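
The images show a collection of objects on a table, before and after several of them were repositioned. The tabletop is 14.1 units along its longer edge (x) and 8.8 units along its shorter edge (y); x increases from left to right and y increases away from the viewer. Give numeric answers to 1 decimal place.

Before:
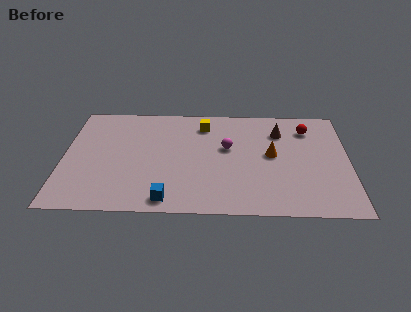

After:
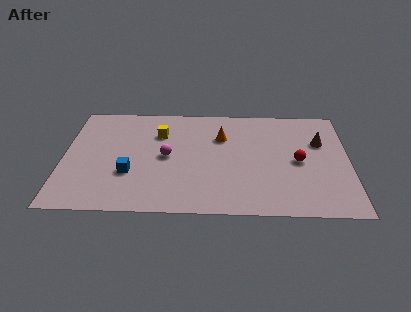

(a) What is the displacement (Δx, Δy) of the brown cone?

(2.0, -0.8)

The brown cone was at about (10.7, 6.6) and moved to about (12.7, 5.8).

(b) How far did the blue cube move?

2.8

From (5.2, 1.0) to (3.3, 3.0), the blue cube covered √(1.9² + 2.0²) ≈ 2.8 units.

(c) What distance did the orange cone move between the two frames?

2.9

The orange cone moved from about (10.3, 4.7) to (7.8, 6.1), a distance of √(2.5² + 1.4²) ≈ 2.9.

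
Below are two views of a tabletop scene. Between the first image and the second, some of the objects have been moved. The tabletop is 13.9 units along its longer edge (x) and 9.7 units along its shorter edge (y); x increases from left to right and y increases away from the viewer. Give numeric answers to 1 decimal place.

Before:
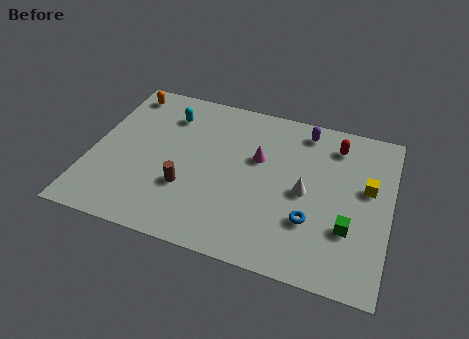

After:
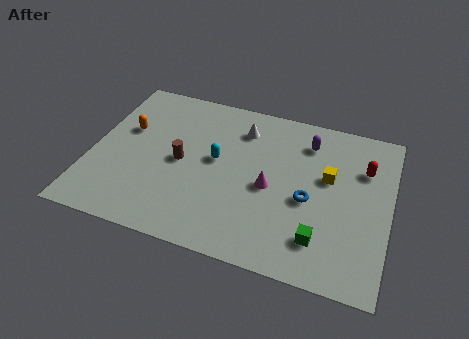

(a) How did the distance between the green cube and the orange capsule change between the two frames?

-2.0

The distance was about 12.2 in the first image and 10.2 in the second, so they moved 2.0 units closer together.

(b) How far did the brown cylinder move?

1.6

The brown cylinder moved from about (4.6, 3.2) to (4.2, 4.7), a distance of √(0.4² + 1.5²) ≈ 1.6.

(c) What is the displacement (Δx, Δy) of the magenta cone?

(0.7, -1.6)

The magenta cone was at about (7.7, 6.0) and moved to about (8.4, 4.4).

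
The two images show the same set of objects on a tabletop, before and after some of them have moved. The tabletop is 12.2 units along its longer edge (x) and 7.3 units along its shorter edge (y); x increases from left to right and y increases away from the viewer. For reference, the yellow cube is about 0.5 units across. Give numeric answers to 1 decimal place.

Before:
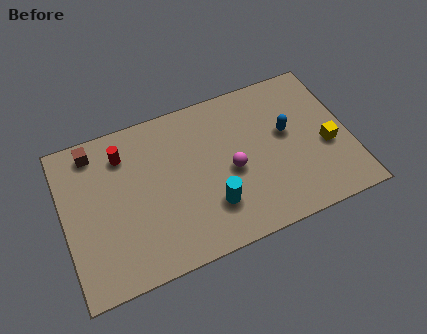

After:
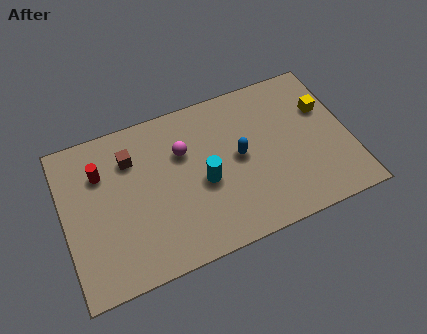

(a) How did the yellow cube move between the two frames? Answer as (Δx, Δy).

(0.1, 1.8)

From the two frames, the yellow cube sits at roughly (11.2, 3.0) before and (11.3, 4.8) after.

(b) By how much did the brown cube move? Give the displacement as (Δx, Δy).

(1.5, -0.9)

The brown cube was at about (1.5, 6.3) and moved to about (3.0, 5.4).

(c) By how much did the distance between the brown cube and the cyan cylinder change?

-2.7

Before: roughly 6.3 units apart; after: 3.6. That's 2.7 units closer together.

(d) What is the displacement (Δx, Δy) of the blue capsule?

(-2.1, -0.4)

From the two frames, the blue capsule sits at roughly (9.6, 4.2) before and (7.5, 3.8) after.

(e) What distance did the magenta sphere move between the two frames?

2.5

The magenta sphere moved from about (7.1, 3.3) to (5.2, 4.9), a distance of √(1.9² + 1.6²) ≈ 2.5.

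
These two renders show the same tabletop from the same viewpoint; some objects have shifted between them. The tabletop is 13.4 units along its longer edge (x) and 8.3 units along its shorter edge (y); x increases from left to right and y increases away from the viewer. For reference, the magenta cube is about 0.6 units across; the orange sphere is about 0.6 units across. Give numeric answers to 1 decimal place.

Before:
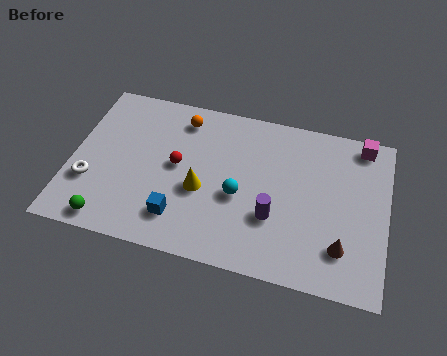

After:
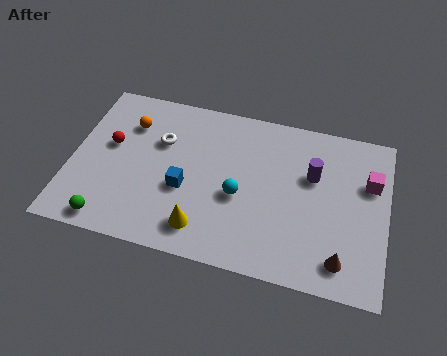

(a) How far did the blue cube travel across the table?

1.5

From (4.8, 1.8) to (4.9, 3.3), the blue cube covered √(0.1² + 1.5²) ≈ 1.5 units.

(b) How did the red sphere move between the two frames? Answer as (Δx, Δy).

(-2.9, 0.4)

The red sphere started near (4.5, 4.4) and ended near (1.6, 4.8).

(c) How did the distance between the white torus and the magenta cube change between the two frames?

-3.3

They were about 12.2 units apart before and 8.9 after — 3.3 units closer together.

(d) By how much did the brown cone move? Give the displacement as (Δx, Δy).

(0.0, -0.6)

From the two frames, the brown cone sits at roughly (11.6, 2.0) before and (11.6, 1.4) after.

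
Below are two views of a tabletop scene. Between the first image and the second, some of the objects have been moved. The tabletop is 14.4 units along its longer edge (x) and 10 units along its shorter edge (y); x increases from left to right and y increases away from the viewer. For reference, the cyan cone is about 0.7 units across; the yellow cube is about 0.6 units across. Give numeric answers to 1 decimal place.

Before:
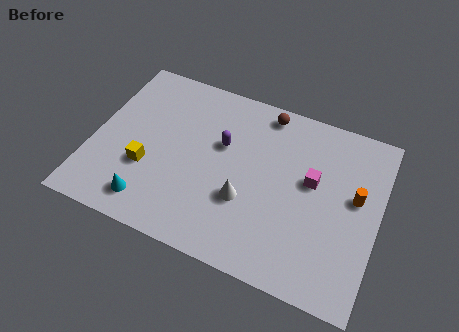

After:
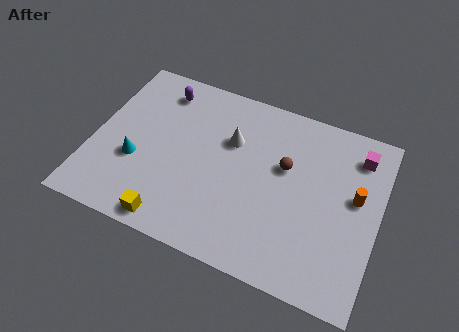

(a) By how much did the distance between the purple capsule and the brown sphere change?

+3.7

Before: roughly 3.3 units apart; after: 7.0. That's 3.7 units further apart.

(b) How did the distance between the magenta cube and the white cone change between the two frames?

+2.6

Before: roughly 3.9 units apart; after: 6.5. That's 2.6 units further apart.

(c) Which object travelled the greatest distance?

the purple capsule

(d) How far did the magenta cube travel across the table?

3.1

From (11.0, 5.8) to (13.1, 8.1), the magenta cube covered √(2.1² + 2.3²) ≈ 3.1 units.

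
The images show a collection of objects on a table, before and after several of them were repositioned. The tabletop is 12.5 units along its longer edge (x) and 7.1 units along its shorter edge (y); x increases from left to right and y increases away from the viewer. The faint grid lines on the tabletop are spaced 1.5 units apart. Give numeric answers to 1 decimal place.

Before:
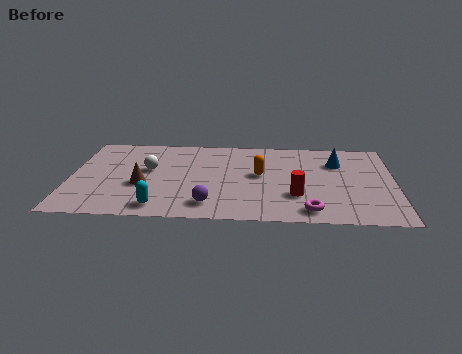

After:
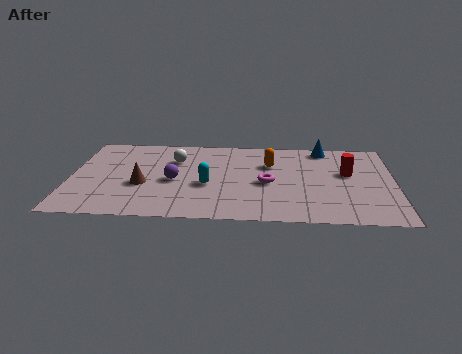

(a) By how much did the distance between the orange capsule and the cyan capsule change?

-1.7

They were about 4.8 units apart before and 3.1 after — 1.7 units closer together.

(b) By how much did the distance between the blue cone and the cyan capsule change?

-2.3

The distance was about 7.9 in the first image and 5.6 in the second, so they moved 2.3 units closer together.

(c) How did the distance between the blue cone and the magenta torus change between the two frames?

-0.4

Before: roughly 4.2 units apart; after: 3.8. That's 0.4 units closer together.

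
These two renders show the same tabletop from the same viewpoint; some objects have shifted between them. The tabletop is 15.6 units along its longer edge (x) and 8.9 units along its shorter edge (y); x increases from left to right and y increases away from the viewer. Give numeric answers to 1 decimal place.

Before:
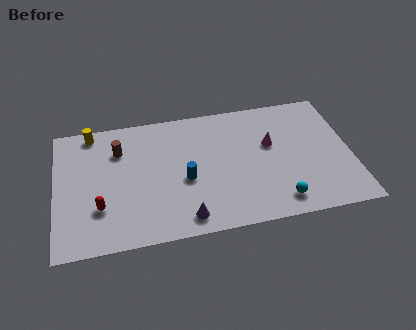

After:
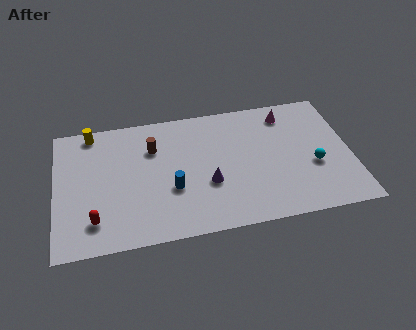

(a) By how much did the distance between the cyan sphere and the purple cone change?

+0.7

The distance was about 4.9 in the first image and 5.6 in the second, so they moved 0.7 units further apart.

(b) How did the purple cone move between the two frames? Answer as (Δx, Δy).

(1.3, 2.1)

The purple cone was at about (6.7, 1.2) and moved to about (8.0, 3.3).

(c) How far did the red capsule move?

0.9

The red capsule was near (2.3, 2.7) before and (2.0, 1.9) after, so it travelled √(0.3² + 0.8²) ≈ 0.9 units.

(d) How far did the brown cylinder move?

1.8

The brown cylinder was near (3.4, 6.5) before and (5.2, 6.3) after, so it travelled √(1.8² + 0.2²) ≈ 1.8 units.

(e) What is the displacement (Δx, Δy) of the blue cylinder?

(-0.7, -0.5)

From the two frames, the blue cylinder sits at roughly (6.8, 3.8) before and (6.1, 3.3) after.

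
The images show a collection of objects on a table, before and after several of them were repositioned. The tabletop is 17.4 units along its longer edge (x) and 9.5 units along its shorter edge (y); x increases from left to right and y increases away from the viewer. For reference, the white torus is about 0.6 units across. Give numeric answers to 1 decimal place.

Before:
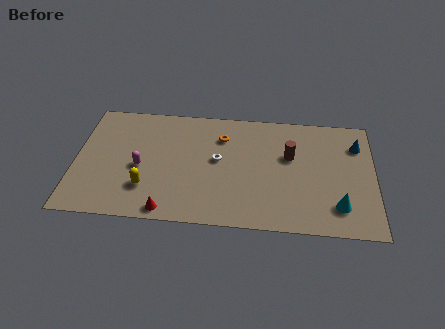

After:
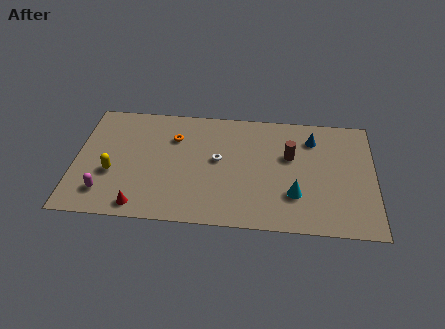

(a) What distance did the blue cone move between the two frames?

2.6

The blue cone moved from about (16.4, 7.1) to (13.8, 7.4), a distance of √(2.6² + 0.3²) ≈ 2.6.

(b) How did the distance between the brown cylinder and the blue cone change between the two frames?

-2.1

Before: roughly 4.1 units apart; after: 2.0. That's 2.1 units closer together.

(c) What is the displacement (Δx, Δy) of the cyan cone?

(-2.5, 0.7)

The cyan cone started near (15.3, 2.1) and ended near (12.8, 2.8).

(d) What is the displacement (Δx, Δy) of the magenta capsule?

(-2.0, -2.2)

The magenta capsule was at about (3.8, 4.2) and moved to about (1.8, 2.0).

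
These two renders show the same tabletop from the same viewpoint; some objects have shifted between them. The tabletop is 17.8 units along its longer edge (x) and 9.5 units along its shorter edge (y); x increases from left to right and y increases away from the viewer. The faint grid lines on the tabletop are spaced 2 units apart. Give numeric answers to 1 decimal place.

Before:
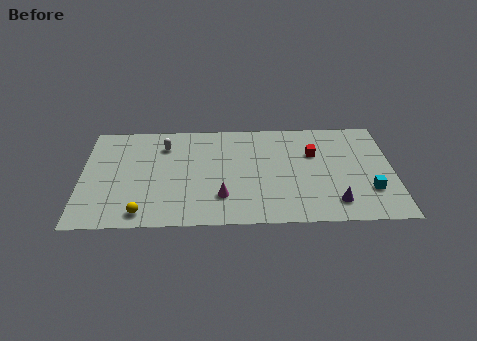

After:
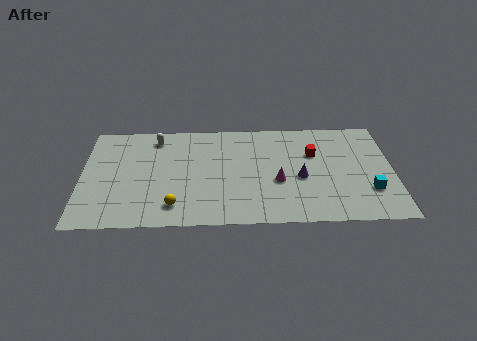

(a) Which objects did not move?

the cyan cube and the red cube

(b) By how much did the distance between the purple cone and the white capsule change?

-2.0

Before: roughly 11.2 units apart; after: 9.2. That's 2.0 units closer together.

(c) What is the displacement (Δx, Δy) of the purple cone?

(-1.9, 2.3)

The purple cone was at about (14.4, 1.8) and moved to about (12.5, 4.1).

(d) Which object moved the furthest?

the magenta cone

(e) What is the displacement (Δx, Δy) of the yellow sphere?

(1.8, 0.6)

The yellow sphere was at about (3.5, 1.2) and moved to about (5.3, 1.8).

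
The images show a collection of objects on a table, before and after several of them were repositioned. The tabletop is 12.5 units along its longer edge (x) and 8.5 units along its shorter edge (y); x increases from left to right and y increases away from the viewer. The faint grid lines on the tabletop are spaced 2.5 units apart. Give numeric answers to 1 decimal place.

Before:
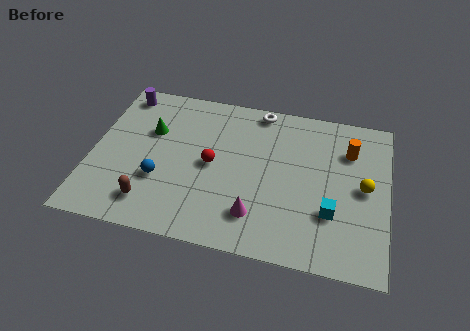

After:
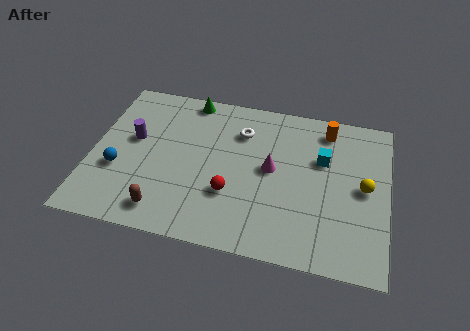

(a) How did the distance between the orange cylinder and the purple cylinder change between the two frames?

-1.5

The distance was about 9.9 in the first image and 8.4 in the second, so they moved 1.5 units closer together.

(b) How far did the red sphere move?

1.7

The red sphere moved from about (5.1, 4.2) to (6.0, 2.8), a distance of √(0.9² + 1.4²) ≈ 1.7.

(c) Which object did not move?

the yellow sphere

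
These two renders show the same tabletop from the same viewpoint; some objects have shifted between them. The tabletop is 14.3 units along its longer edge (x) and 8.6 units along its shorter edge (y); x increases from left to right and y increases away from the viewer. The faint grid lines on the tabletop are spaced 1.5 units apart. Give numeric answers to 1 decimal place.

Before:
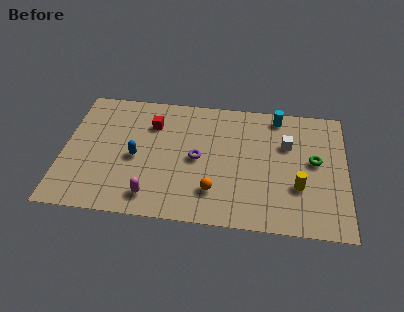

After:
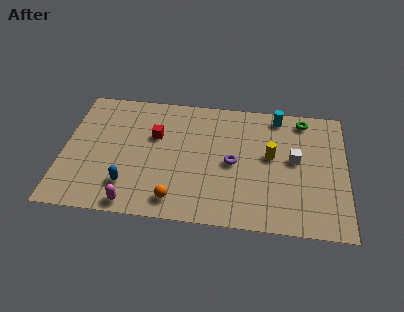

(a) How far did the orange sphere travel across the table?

2.1

The orange sphere moved from about (7.7, 2.1) to (5.8, 1.3), a distance of √(1.9² + 0.8²) ≈ 2.1.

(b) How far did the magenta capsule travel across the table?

1.1

From (4.6, 1.4) to (3.7, 0.8), the magenta capsule covered √(0.9² + 0.6²) ≈ 1.1 units.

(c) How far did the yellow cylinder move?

2.4

From (11.9, 2.9) to (10.5, 4.8), the yellow cylinder covered √(1.4² + 1.9²) ≈ 2.4 units.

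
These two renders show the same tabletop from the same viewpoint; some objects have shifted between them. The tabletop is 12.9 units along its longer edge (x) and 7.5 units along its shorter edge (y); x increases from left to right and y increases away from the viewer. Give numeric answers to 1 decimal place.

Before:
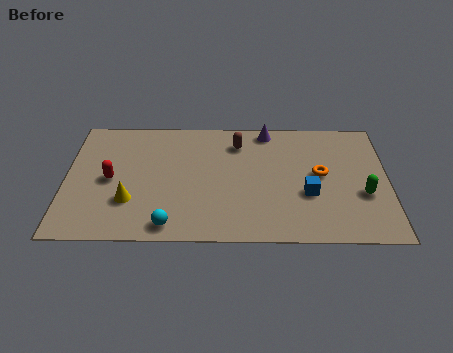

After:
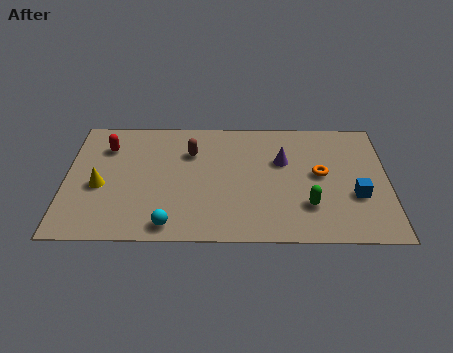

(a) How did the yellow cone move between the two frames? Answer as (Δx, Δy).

(-1.2, 0.9)

The yellow cone started near (2.6, 2.3) and ended near (1.4, 3.2).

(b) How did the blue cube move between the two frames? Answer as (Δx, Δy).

(1.9, -0.1)

The blue cube was at about (9.7, 2.8) and moved to about (11.6, 2.7).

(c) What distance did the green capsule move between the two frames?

2.3

The green capsule moved from about (11.9, 2.8) to (9.7, 2.1), a distance of √(2.2² + 0.7²) ≈ 2.3.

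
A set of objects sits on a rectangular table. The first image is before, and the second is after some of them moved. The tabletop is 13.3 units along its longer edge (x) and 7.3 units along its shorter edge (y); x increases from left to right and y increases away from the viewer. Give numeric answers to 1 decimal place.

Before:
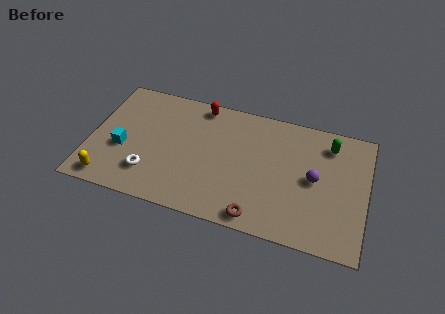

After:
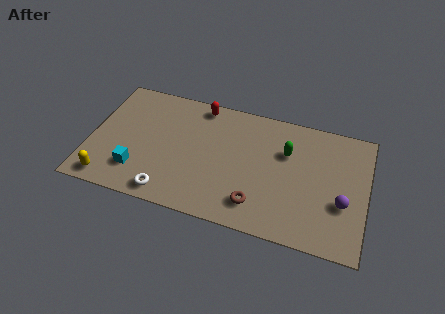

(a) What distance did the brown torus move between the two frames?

0.7

The brown torus was near (8.3, 0.8) before and (8.2, 1.5) after, so it travelled √(0.1² + 0.7²) ≈ 0.7 units.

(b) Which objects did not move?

the red capsule and the yellow capsule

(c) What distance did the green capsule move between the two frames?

2.2

From (11.4, 5.9) to (9.4, 4.9), the green capsule covered √(2.0² + 1.0²) ≈ 2.2 units.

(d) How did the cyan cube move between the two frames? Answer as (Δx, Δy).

(0.8, -1.1)

The cyan cube started near (1.6, 2.9) and ended near (2.4, 1.8).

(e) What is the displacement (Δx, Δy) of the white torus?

(1.0, -0.9)

The white torus started near (3.0, 1.8) and ended near (4.0, 0.9).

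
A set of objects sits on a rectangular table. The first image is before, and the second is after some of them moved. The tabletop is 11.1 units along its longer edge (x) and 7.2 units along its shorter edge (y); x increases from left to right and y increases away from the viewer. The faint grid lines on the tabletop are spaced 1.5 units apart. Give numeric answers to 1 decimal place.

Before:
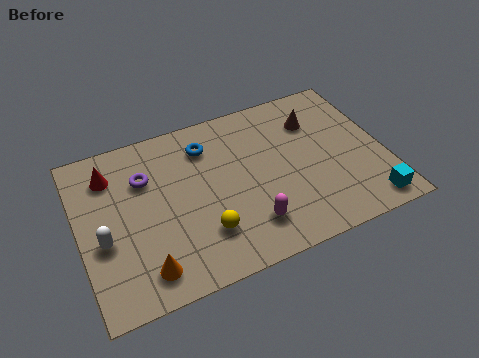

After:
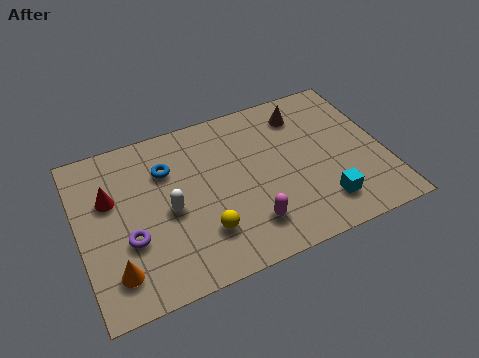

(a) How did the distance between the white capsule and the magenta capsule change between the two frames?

-2.1

They were about 5.3 units apart before and 3.2 after — 2.1 units closer together.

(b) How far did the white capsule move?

2.4

From (0.8, 2.9) to (3.2, 3.3), the white capsule covered √(2.4² + 0.4²) ≈ 2.4 units.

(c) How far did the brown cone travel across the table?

0.6

From (8.8, 5.3) to (8.4, 5.8), the brown cone covered √(0.4² + 0.5²) ≈ 0.6 units.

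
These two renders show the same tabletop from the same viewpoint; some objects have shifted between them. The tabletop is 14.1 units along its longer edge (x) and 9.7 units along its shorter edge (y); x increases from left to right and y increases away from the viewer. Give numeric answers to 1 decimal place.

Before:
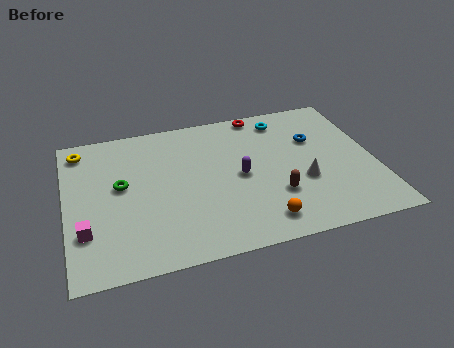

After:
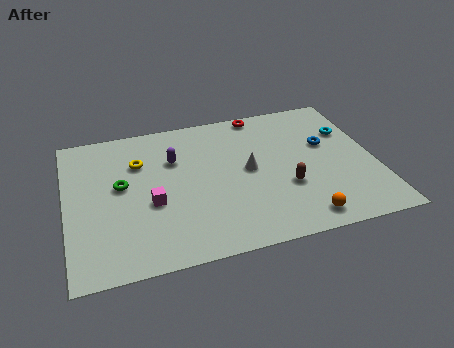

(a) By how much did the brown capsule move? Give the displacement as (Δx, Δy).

(0.5, 0.4)

The brown capsule was at about (9.4, 3.0) and moved to about (9.9, 3.4).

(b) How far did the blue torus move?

0.7

The blue torus moved from about (11.5, 6.4) to (12.0, 5.9), a distance of √(0.5² + 0.5²) ≈ 0.7.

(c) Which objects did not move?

the green torus and the red torus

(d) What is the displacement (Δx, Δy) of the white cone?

(-2.4, 1.4)

The white cone started near (10.7, 3.6) and ended near (8.3, 5.0).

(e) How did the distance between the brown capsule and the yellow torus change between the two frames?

-2.8

Before: roughly 10.1 units apart; after: 7.3. That's 2.8 units closer together.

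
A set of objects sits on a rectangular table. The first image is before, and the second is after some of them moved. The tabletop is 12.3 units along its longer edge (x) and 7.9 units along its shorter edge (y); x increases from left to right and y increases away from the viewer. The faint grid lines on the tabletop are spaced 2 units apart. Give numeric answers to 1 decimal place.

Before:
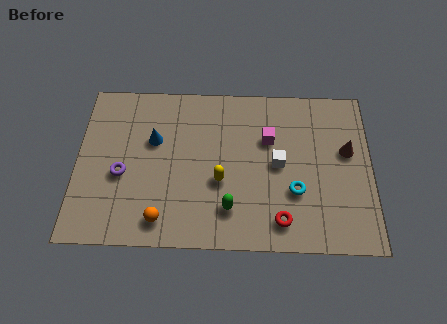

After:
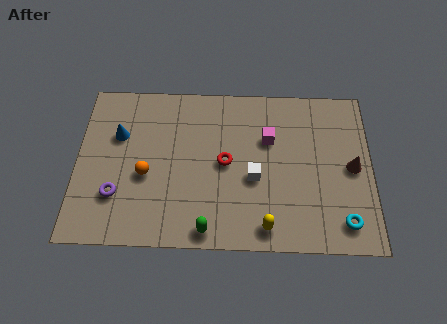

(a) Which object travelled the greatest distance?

the red torus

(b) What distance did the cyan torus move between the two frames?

2.4

From (9.1, 2.7) to (11.1, 1.3), the cyan torus covered √(2.0² + 1.4²) ≈ 2.4 units.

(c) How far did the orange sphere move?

2.2

From (3.6, 1.2) to (2.9, 3.3), the orange sphere covered √(0.7² + 2.1²) ≈ 2.2 units.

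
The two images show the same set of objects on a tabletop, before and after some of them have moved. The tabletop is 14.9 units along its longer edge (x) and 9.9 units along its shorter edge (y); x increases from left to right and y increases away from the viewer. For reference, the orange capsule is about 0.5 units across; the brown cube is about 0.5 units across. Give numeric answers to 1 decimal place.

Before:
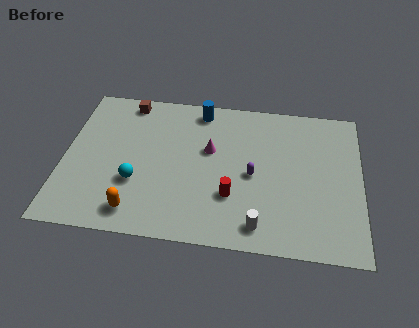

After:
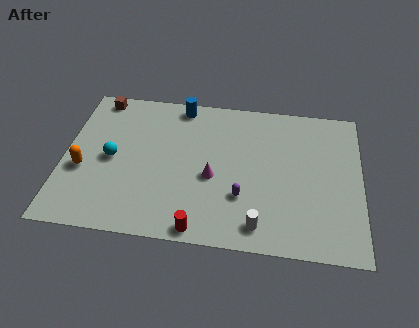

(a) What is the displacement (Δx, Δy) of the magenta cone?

(0.2, -1.8)

The magenta cone started near (7.3, 6.0) and ended near (7.5, 4.2).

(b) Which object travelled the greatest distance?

the orange capsule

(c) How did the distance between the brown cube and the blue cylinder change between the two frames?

+0.5

They were about 3.7 units apart before and 4.2 after — 0.5 units further apart.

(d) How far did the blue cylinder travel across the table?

1.0

The blue cylinder moved from about (6.7, 8.7) to (5.7, 8.9), a distance of √(1.0² + 0.2²) ≈ 1.0.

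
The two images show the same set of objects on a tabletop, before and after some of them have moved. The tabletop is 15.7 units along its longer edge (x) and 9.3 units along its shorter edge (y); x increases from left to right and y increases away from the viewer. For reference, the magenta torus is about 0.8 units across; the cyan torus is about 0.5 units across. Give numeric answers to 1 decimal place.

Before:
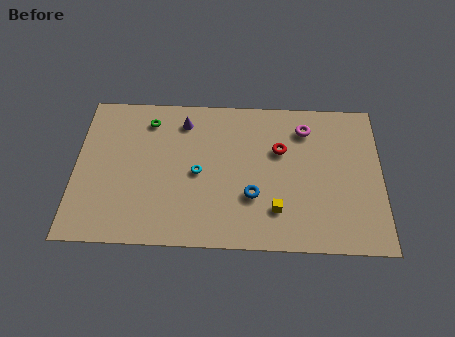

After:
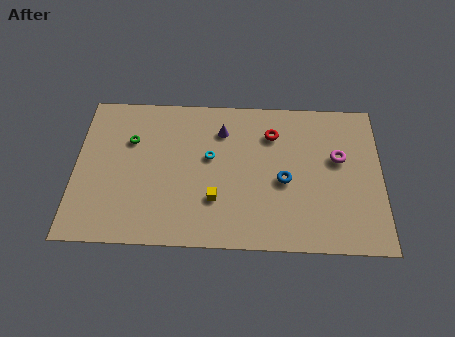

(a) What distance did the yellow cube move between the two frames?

3.1

The yellow cube was near (10.3, 2.3) before and (7.2, 2.8) after, so it travelled √(3.1² + 0.5²) ≈ 3.1 units.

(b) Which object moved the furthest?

the yellow cube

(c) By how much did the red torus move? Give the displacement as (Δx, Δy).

(-0.4, 1.0)

From the two frames, the red torus sits at roughly (10.5, 6.0) before and (10.1, 7.0) after.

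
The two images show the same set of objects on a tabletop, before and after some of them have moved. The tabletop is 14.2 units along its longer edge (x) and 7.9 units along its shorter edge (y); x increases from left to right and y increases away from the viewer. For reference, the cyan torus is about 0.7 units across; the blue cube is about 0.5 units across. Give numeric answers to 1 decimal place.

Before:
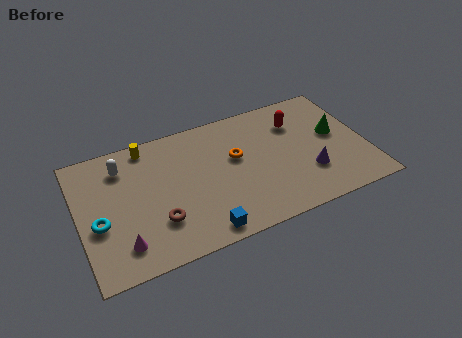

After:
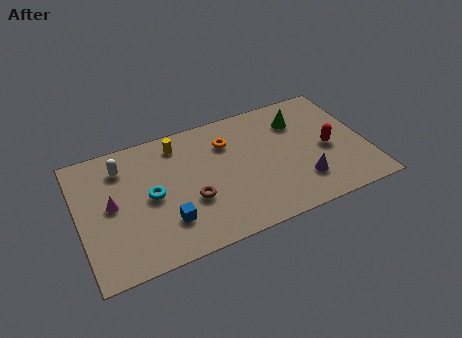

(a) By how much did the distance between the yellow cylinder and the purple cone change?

-1.6

The distance was about 8.9 in the first image and 7.3 in the second, so they moved 1.6 units closer together.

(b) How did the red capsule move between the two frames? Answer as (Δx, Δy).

(1.3, -2.2)

The red capsule started near (11.0, 5.8) and ended near (12.3, 3.6).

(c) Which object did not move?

the white capsule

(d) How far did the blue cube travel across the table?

2.0

From (5.7, 0.9) to (4.1, 2.1), the blue cube covered √(1.6² + 1.2²) ≈ 2.0 units.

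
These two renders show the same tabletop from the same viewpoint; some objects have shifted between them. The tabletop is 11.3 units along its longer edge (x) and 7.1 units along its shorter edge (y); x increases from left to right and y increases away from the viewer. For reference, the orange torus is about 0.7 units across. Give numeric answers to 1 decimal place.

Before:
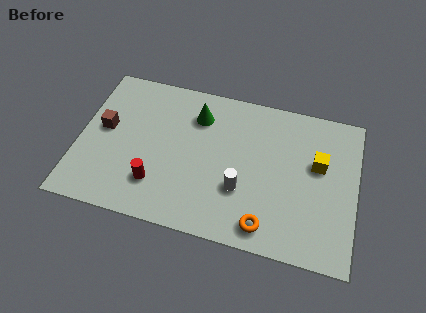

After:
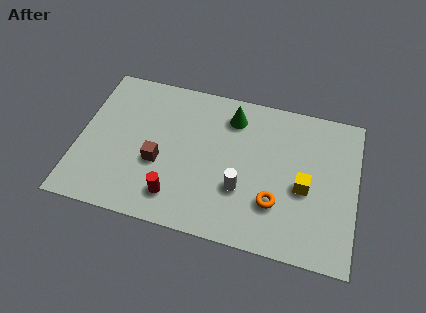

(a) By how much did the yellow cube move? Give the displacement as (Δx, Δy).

(-0.5, -1.2)

The yellow cube started near (9.7, 4.3) and ended near (9.2, 3.1).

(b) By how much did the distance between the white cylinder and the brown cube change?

-2.5

Before: roughly 5.9 units apart; after: 3.4. That's 2.5 units closer together.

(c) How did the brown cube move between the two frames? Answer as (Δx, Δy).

(2.3, -1.1)

From the two frames, the brown cube sits at roughly (1.0, 3.9) before and (3.3, 2.8) after.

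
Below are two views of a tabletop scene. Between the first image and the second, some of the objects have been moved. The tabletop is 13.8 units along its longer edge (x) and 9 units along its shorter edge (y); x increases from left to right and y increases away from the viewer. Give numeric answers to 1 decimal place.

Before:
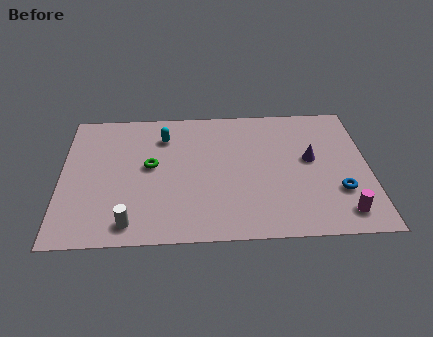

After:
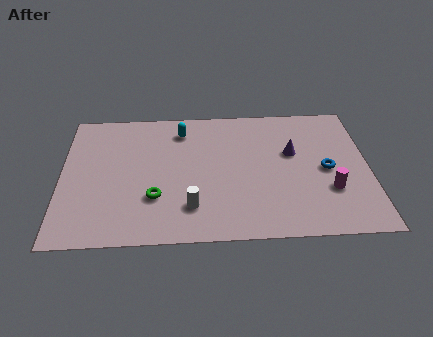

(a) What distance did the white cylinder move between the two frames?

2.8

The white cylinder was near (3.1, 1.2) before and (5.8, 2.1) after, so it travelled √(2.7² + 0.9²) ≈ 2.8 units.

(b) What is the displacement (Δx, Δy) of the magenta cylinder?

(-0.5, 1.5)

From the two frames, the magenta cylinder sits at roughly (12.5, 1.4) before and (12.0, 2.9) after.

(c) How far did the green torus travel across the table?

2.1

The green torus moved from about (4.0, 4.9) to (4.2, 2.8), a distance of √(0.2² + 2.1²) ≈ 2.1.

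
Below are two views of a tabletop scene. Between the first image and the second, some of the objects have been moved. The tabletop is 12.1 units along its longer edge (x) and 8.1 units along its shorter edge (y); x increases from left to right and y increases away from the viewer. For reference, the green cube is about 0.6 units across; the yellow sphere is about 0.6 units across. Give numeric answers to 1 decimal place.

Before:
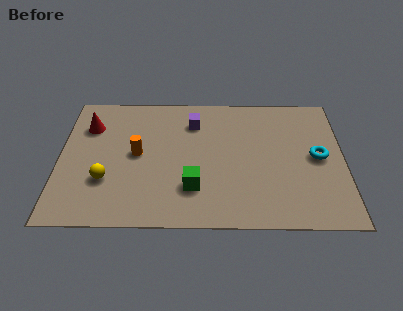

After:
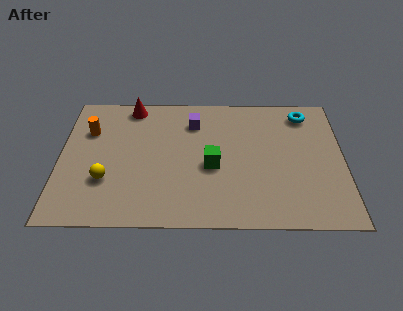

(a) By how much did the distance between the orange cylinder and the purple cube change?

+1.4

They were about 3.1 units apart before and 4.5 after — 1.4 units further apart.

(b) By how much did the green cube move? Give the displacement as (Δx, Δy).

(0.8, 1.3)

From the two frames, the green cube sits at roughly (5.7, 2.2) before and (6.5, 3.5) after.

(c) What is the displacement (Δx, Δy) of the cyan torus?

(-0.5, 2.7)

The cyan torus started near (11.0, 4.1) and ended near (10.5, 6.8).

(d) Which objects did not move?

the yellow sphere and the purple cube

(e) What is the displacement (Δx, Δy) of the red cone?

(1.8, 1.3)

The red cone was at about (1.2, 5.9) and moved to about (3.0, 7.2).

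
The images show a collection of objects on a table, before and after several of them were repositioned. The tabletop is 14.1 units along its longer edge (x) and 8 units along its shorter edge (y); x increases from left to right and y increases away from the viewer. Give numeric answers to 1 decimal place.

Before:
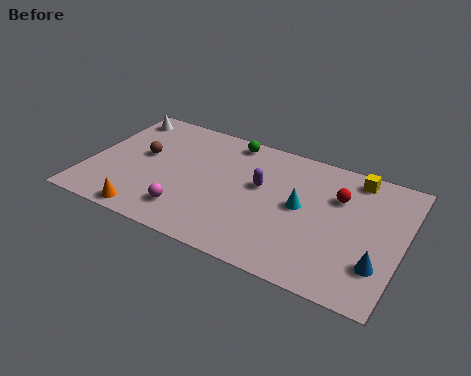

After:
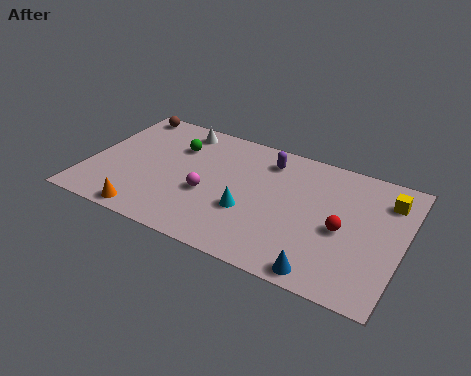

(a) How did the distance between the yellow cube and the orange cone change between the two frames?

+0.9

They were about 10.6 units apart before and 11.5 after — 0.9 units further apart.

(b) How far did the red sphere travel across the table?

1.9

The red sphere moved from about (11.1, 5.5) to (11.5, 3.6), a distance of √(0.4² + 1.9²) ≈ 1.9.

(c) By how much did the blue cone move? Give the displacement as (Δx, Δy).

(-2.2, -1.4)

From the two frames, the blue cone sits at roughly (13.2, 2.2) before and (11.0, 0.8) after.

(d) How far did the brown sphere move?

3.0

The brown sphere moved from about (2.3, 4.5) to (1.1, 7.2), a distance of √(1.2² + 2.7²) ≈ 3.0.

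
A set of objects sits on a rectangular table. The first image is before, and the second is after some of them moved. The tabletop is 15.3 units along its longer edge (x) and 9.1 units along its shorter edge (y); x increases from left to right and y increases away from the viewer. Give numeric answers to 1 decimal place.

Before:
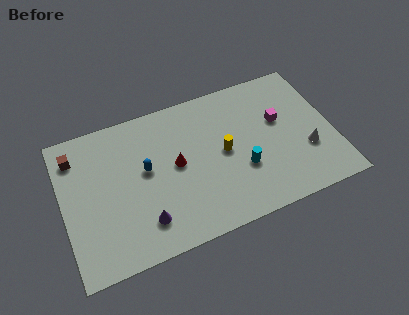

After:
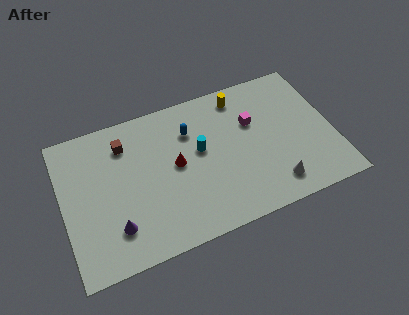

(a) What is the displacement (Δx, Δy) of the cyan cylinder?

(-2.2, 2.0)

The cyan cylinder started near (10.0, 3.2) and ended near (7.8, 5.2).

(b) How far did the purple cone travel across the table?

1.6

From (4.3, 2.0) to (2.7, 2.2), the purple cone covered √(1.6² + 0.2²) ≈ 1.6 units.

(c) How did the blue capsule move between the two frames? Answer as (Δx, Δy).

(2.7, 1.5)

From the two frames, the blue capsule sits at roughly (4.7, 5.1) before and (7.4, 6.6) after.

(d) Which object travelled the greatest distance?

the yellow cylinder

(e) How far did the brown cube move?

2.8

From (0.9, 7.3) to (3.7, 7.1), the brown cube covered √(2.8² + 0.2²) ≈ 2.8 units.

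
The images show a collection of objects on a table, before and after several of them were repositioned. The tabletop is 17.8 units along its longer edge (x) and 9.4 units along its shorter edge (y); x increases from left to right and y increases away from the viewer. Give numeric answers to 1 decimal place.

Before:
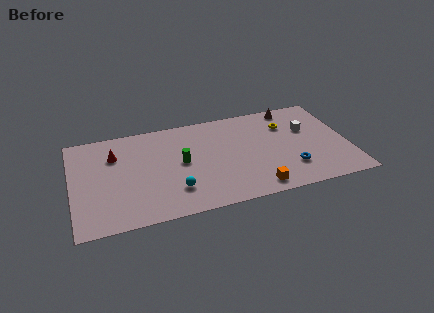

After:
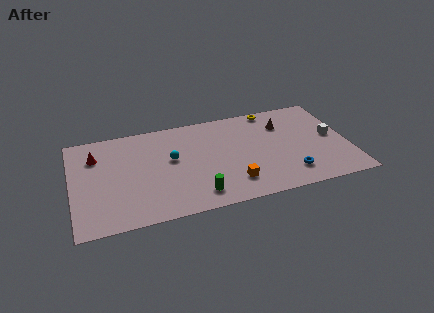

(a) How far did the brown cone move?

1.7

The brown cone moved from about (14.5, 8.4) to (13.8, 6.9), a distance of √(0.7² + 1.5²) ≈ 1.7.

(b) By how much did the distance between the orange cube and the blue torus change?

+1.0

They were about 2.7 units apart before and 3.7 after — 1.0 units further apart.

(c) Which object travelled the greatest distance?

the green cylinder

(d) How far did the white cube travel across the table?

1.9

From (15.3, 6.0) to (16.8, 4.9), the white cube covered √(1.5² + 1.1²) ≈ 1.9 units.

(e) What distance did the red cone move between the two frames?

1.2

From (2.8, 6.7) to (1.6, 6.9), the red cone covered √(1.2² + 0.2²) ≈ 1.2 units.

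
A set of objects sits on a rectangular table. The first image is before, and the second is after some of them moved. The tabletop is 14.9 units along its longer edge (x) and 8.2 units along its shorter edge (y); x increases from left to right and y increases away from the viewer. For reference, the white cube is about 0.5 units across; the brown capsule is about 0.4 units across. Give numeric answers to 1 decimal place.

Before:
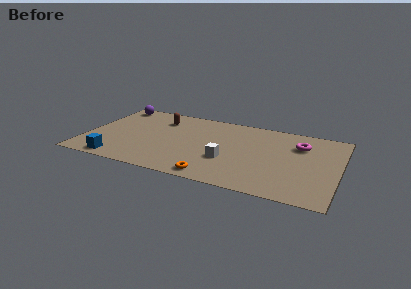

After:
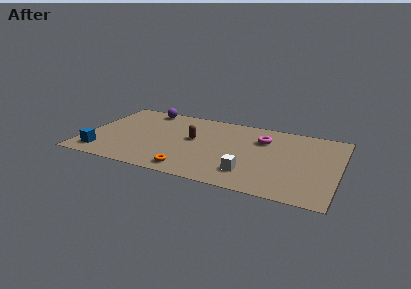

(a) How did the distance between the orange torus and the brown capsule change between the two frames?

-3.1

The distance was about 6.6 in the first image and 3.5 in the second, so they moved 3.1 units closer together.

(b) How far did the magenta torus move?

2.2

The magenta torus moved from about (12.5, 5.9) to (10.3, 5.9), a distance of √(2.2² + 0.0²) ≈ 2.2.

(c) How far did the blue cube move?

1.1

The blue cube moved from about (2.2, 0.9) to (1.2, 1.4), a distance of √(1.0² + 0.5²) ≈ 1.1.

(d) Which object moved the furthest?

the brown capsule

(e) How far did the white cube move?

1.7

From (8.5, 2.9) to (9.9, 1.9), the white cube covered √(1.4² + 1.0²) ≈ 1.7 units.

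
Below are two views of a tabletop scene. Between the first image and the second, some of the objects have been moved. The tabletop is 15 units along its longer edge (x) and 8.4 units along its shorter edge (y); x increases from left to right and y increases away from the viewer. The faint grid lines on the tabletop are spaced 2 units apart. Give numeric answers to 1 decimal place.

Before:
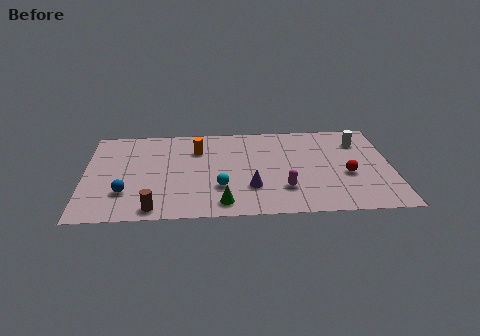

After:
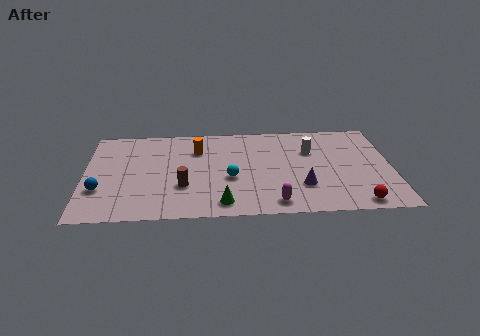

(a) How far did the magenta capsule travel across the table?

1.3

The magenta capsule was near (9.7, 2.3) before and (9.2, 1.1) after, so it travelled √(0.5² + 1.2²) ≈ 1.3 units.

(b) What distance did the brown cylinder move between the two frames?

2.4

The brown cylinder was near (3.4, 0.9) before and (4.8, 2.8) after, so it travelled √(1.4² + 1.9²) ≈ 2.4 units.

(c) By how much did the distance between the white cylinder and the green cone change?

-2.3

They were about 8.6 units apart before and 6.3 after — 2.3 units closer together.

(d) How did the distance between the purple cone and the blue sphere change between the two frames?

+3.7

They were about 6.1 units apart before and 9.8 after — 3.7 units further apart.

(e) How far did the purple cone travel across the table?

2.5

From (8.1, 2.5) to (10.6, 2.5), the purple cone covered √(2.5² + 0.0²) ≈ 2.5 units.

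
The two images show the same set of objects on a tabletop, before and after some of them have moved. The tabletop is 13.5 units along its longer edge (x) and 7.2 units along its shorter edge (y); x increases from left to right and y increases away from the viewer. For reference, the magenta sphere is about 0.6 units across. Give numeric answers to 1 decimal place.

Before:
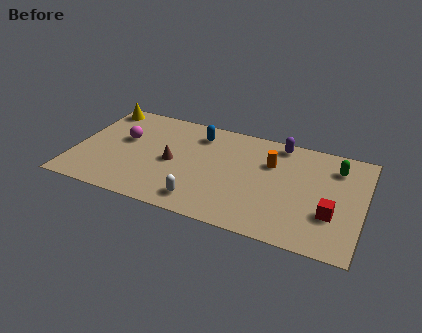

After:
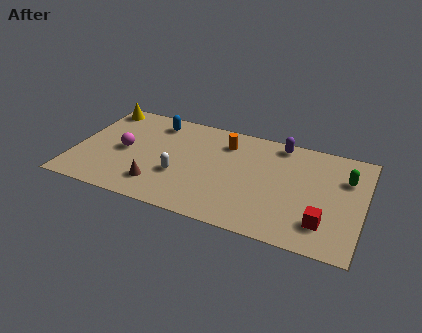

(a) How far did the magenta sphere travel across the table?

0.8

The magenta sphere was near (2.2, 4.3) before and (2.3, 3.5) after, so it travelled √(0.1² + 0.8²) ≈ 0.8 units.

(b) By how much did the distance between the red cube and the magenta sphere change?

-0.4

Before: roughly 10.1 units apart; after: 9.7. That's 0.4 units closer together.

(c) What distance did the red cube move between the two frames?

0.8

From (12.1, 2.4) to (11.8, 1.7), the red cube covered √(0.3² + 0.7²) ≈ 0.8 units.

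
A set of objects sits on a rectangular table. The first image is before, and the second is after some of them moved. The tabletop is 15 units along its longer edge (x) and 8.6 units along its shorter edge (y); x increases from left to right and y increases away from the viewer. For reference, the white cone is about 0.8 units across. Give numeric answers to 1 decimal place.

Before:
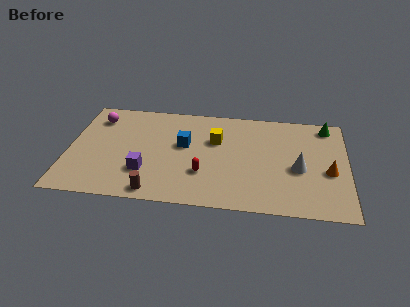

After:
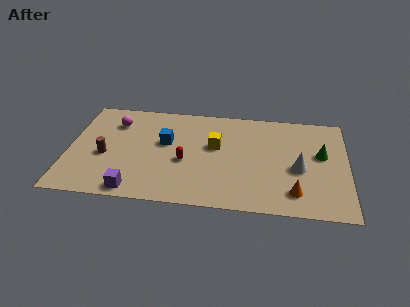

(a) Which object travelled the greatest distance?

the brown cylinder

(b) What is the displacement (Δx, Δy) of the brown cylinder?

(-2.8, 2.7)

From the two frames, the brown cylinder sits at roughly (4.8, 0.9) before and (2.0, 3.6) after.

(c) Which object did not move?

the white cone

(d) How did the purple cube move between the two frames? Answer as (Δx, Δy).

(-0.5, -1.6)

From the two frames, the purple cube sits at roughly (4.2, 2.5) before and (3.7, 0.9) after.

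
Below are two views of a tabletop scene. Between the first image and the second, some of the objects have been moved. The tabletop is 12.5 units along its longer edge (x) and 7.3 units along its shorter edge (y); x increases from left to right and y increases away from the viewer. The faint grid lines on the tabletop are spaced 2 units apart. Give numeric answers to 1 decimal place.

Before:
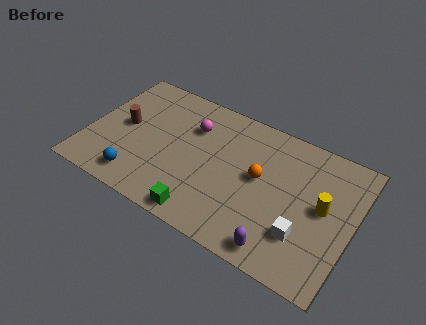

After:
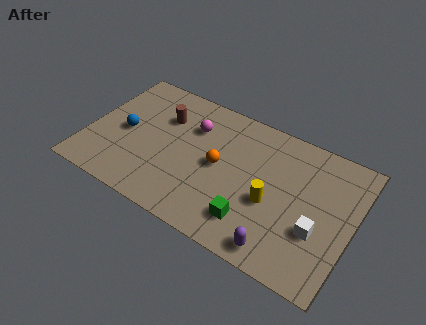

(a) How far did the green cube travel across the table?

2.3

The green cube moved from about (5.9, 0.8) to (8.1, 1.6), a distance of √(2.2² + 0.8²) ≈ 2.3.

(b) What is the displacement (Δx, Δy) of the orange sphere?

(-1.9, -0.3)

The orange sphere was at about (8.1, 4.0) and moved to about (6.2, 3.7).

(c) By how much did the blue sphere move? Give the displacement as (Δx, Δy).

(-1.0, 2.3)

From the two frames, the blue sphere sits at roughly (2.7, 1.2) before and (1.7, 3.5) after.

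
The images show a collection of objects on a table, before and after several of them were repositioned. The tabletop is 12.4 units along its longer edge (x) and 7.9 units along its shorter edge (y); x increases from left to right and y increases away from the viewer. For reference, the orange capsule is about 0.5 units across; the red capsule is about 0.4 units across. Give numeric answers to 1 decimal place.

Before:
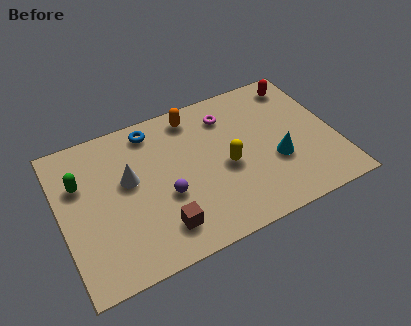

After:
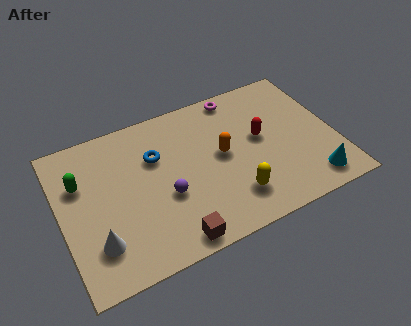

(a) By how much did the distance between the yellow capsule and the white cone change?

+1.7

The distance was about 4.4 in the first image and 6.1 in the second, so they moved 1.7 units further apart.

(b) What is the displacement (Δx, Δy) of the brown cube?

(0.4, -0.8)

The brown cube started near (4.2, 1.6) and ended near (4.6, 0.8).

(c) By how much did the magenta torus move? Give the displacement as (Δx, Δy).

(0.6, 0.9)

The magenta torus started near (7.8, 6.2) and ended near (8.4, 7.1).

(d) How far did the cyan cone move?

2.2

The cyan cone moved from about (9.6, 2.9) to (11.0, 1.2), a distance of √(1.4² + 1.7²) ≈ 2.2.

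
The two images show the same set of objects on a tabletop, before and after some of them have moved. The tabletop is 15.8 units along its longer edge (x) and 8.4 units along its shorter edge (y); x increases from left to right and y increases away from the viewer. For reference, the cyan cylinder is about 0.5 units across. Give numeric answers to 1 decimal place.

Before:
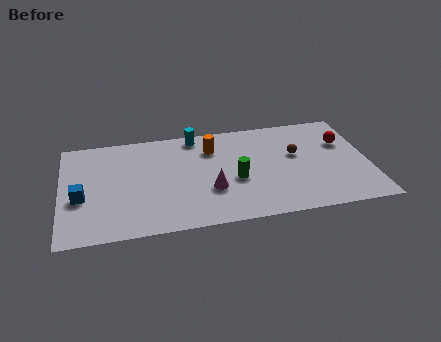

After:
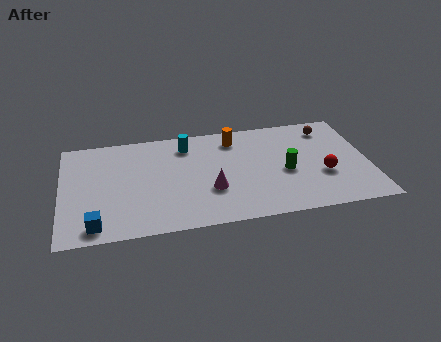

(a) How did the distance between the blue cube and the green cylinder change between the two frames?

+2.2

The distance was about 7.9 in the first image and 10.1 in the second, so they moved 2.2 units further apart.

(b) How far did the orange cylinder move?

1.3

The orange cylinder was near (7.8, 6.3) before and (9.0, 6.9) after, so it travelled √(1.2² + 0.6²) ≈ 1.3 units.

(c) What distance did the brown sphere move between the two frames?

2.6

From (12.1, 5.0) to (13.9, 6.9), the brown sphere covered √(1.8² + 1.9²) ≈ 2.6 units.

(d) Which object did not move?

the magenta cone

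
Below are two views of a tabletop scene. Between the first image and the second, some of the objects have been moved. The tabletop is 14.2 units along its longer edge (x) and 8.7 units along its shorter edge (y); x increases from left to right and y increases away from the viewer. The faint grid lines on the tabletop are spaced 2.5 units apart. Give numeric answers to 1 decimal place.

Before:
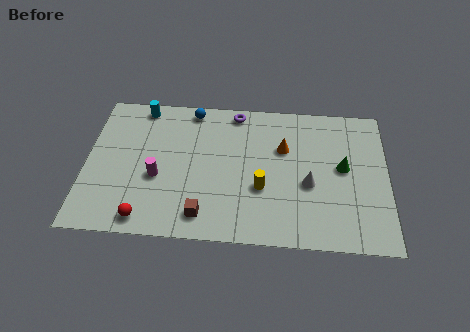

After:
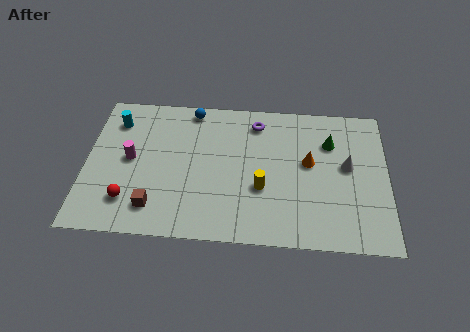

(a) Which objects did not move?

the yellow cylinder and the blue sphere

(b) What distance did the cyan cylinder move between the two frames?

1.6

The cyan cylinder moved from about (2.5, 7.8) to (1.3, 6.8), a distance of √(1.2² + 1.0²) ≈ 1.6.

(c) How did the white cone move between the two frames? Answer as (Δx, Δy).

(1.8, 1.2)

The white cone was at about (10.5, 3.6) and moved to about (12.3, 4.8).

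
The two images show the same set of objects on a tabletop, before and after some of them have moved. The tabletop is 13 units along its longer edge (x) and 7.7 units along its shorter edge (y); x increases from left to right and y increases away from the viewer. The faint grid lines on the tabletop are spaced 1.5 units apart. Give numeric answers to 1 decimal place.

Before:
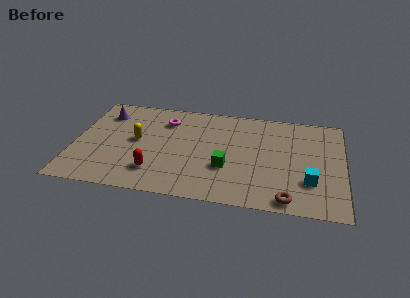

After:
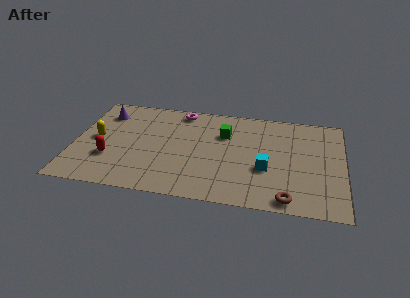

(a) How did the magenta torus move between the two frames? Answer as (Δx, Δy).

(0.7, 0.9)

From the two frames, the magenta torus sits at roughly (4.3, 5.9) before and (5.0, 6.8) after.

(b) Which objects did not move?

the purple cone and the brown torus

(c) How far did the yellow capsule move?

1.9

From (3.0, 4.1) to (1.1, 3.9), the yellow capsule covered √(1.9² + 0.2²) ≈ 1.9 units.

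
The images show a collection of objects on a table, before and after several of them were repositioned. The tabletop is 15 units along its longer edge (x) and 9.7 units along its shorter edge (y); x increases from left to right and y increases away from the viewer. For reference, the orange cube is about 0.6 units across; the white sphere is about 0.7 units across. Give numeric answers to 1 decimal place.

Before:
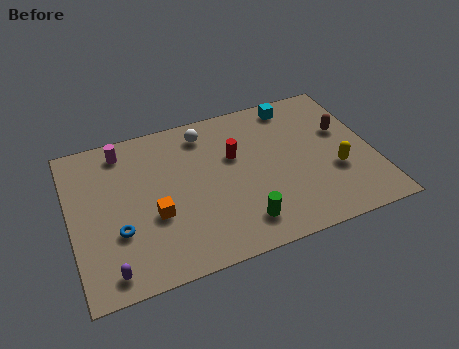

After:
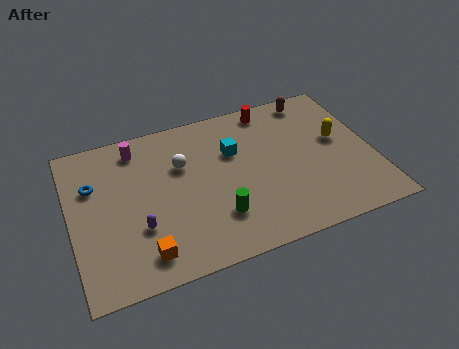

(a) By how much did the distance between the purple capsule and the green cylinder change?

-2.7

They were about 6.5 units apart before and 3.8 after — 2.7 units closer together.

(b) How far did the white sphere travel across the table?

2.1

From (6.9, 8.1) to (5.6, 6.4), the white sphere covered √(1.3² + 1.7²) ≈ 2.1 units.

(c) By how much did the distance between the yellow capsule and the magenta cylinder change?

-1.0

They were about 11.3 units apart before and 10.3 after — 1.0 units closer together.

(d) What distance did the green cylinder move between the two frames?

1.4

From (8.1, 1.8) to (7.0, 2.6), the green cylinder covered √(1.1² + 0.8²) ≈ 1.4 units.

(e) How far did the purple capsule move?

2.6

The purple capsule moved from about (1.6, 1.2) to (3.2, 3.2), a distance of √(1.6² + 2.0²) ≈ 2.6.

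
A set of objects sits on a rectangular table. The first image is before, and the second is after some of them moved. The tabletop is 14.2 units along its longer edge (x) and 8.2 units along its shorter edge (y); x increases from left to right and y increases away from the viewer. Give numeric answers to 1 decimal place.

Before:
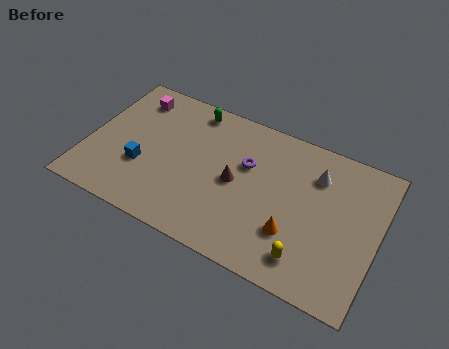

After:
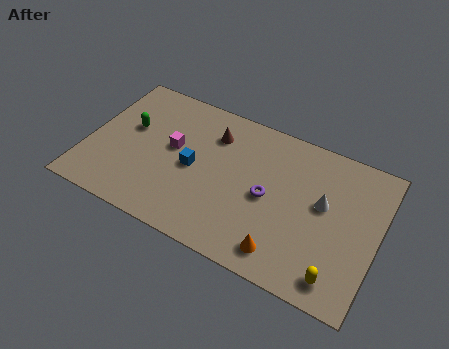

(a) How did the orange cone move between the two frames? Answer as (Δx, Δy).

(-0.3, -1.2)

The orange cone started near (10.3, 2.5) and ended near (10.0, 1.3).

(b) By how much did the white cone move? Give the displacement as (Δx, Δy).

(0.5, -1.4)

From the two frames, the white cone sits at roughly (11.0, 6.1) before and (11.5, 4.7) after.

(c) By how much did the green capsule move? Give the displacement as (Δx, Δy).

(-2.8, -2.3)

From the two frames, the green capsule sits at roughly (4.7, 7.2) before and (1.9, 4.9) after.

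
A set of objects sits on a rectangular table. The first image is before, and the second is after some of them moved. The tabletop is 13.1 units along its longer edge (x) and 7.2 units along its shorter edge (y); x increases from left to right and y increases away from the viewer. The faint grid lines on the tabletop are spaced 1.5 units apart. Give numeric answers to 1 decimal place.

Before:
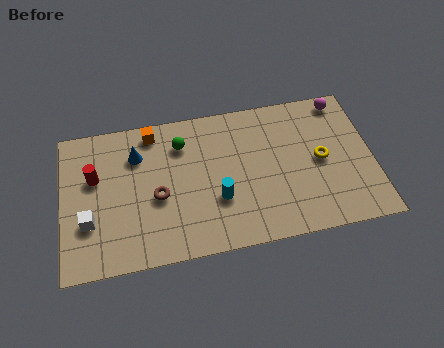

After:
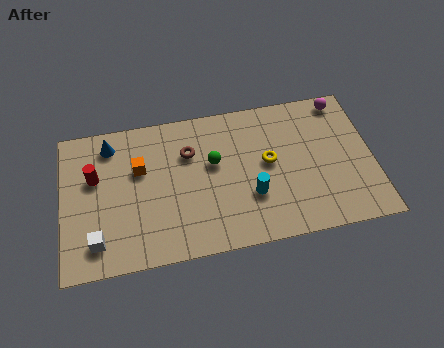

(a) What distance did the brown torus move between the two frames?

2.4

The brown torus was near (4.0, 3.1) before and (5.4, 5.0) after, so it travelled √(1.4² + 1.9²) ≈ 2.4 units.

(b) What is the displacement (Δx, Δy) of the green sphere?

(1.3, -1.2)

The green sphere started near (5.1, 5.5) and ended near (6.4, 4.3).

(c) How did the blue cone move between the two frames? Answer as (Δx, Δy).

(-1.1, 0.7)

The blue cone was at about (3.2, 5.3) and moved to about (2.1, 6.0).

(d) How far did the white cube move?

1.0

The white cube moved from about (1.1, 2.4) to (1.4, 1.4), a distance of √(0.3² + 1.0²) ≈ 1.0.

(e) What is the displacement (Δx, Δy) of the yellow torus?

(-2.2, 0.3)

The yellow torus started near (10.9, 3.6) and ended near (8.7, 3.9).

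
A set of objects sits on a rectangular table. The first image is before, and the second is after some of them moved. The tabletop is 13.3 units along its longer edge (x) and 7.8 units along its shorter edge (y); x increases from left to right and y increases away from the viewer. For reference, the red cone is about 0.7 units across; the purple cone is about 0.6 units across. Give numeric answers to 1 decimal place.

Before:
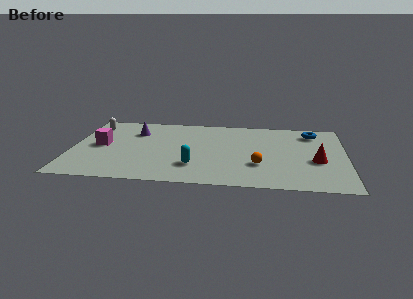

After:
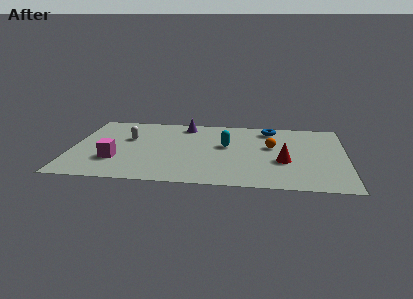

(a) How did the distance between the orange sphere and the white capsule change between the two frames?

-2.0

Before: roughly 9.0 units apart; after: 7.0. That's 2.0 units closer together.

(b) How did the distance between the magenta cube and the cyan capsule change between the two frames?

+0.7

They were about 5.0 units apart before and 5.7 after — 0.7 units further apart.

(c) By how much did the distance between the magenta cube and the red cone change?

-2.4

They were about 10.5 units apart before and 8.1 after — 2.4 units closer together.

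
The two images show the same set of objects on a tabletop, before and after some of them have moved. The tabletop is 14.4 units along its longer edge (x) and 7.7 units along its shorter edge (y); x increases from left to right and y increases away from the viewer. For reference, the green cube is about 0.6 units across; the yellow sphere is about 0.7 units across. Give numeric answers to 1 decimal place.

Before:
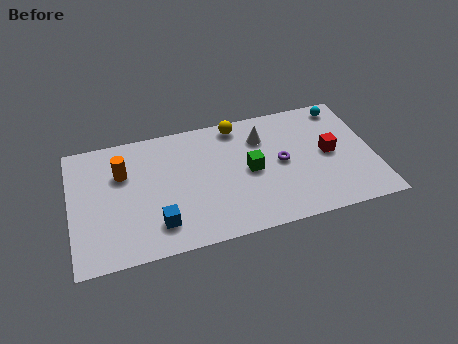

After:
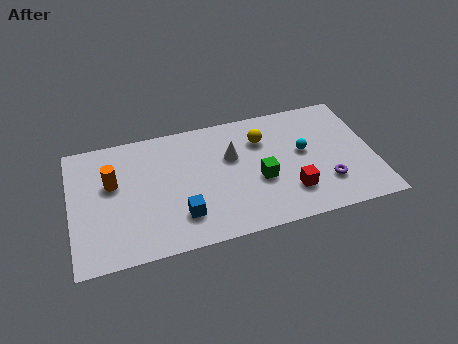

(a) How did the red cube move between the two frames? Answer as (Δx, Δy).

(-2.0, -1.9)

The red cube was at about (12.3, 3.9) and moved to about (10.3, 2.0).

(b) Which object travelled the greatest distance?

the cyan sphere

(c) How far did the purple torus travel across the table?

2.7

The purple torus moved from about (10.0, 3.9) to (12.0, 2.1), a distance of √(2.0² + 1.8²) ≈ 2.7.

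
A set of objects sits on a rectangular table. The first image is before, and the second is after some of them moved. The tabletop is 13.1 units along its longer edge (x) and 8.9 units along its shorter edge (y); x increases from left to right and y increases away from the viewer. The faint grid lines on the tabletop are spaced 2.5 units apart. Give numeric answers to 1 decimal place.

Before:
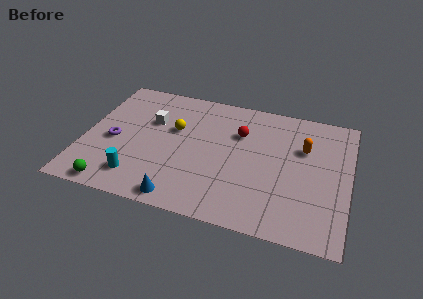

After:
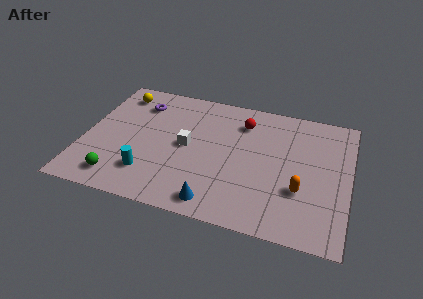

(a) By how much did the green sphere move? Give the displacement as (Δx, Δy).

(0.2, 0.6)

The green sphere was at about (1.8, 0.8) and moved to about (2.0, 1.4).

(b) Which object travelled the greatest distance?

the yellow sphere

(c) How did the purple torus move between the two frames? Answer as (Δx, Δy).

(1.0, 3.0)

The purple torus started near (1.5, 3.9) and ended near (2.5, 6.9).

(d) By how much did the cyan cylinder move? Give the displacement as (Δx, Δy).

(0.5, 0.4)

The cyan cylinder was at about (2.9, 1.7) and moved to about (3.4, 2.1).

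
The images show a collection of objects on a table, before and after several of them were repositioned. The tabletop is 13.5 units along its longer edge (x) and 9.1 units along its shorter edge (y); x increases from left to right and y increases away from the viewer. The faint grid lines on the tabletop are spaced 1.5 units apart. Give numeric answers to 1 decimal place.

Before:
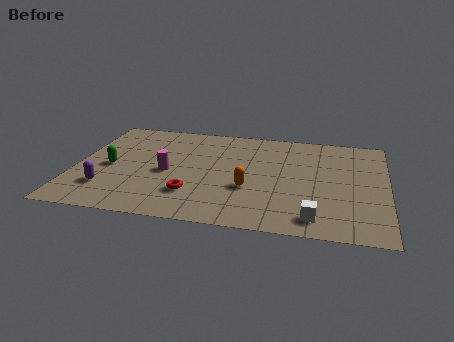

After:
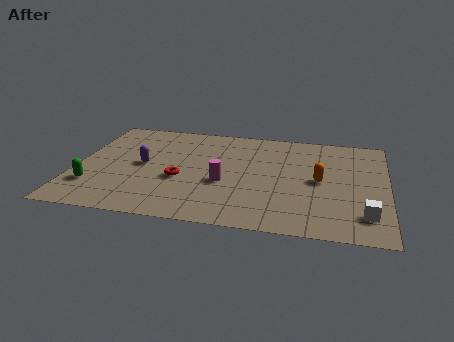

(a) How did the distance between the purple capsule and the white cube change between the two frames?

+1.0

Before: roughly 9.1 units apart; after: 10.1. That's 1.0 units further apart.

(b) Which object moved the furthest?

the orange capsule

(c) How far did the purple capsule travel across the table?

2.7

The purple capsule moved from about (1.5, 2.3) to (2.9, 4.6), a distance of √(1.4² + 2.3²) ≈ 2.7.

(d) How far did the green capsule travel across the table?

1.9

From (1.5, 4.2) to (0.9, 2.4), the green capsule covered √(0.6² + 1.8²) ≈ 1.9 units.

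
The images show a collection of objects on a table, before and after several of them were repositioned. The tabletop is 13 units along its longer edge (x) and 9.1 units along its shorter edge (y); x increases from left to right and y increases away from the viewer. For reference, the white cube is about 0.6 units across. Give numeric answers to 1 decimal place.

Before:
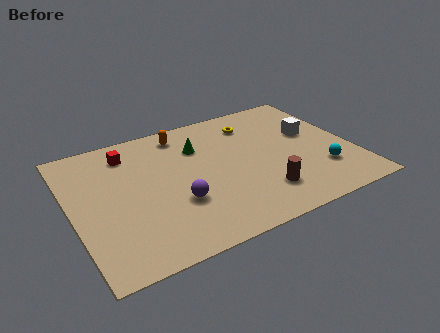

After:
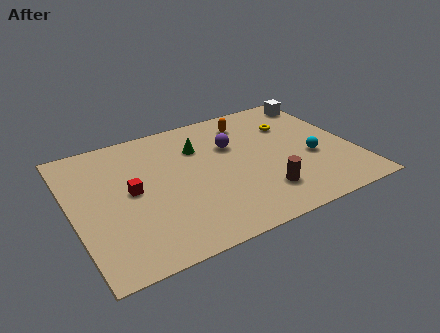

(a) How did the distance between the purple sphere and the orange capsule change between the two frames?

-3.1

The distance was about 4.8 in the first image and 1.7 in the second, so they moved 3.1 units closer together.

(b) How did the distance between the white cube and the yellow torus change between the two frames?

-0.9

They were about 3.1 units apart before and 2.2 after — 0.9 units closer together.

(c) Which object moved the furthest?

the purple sphere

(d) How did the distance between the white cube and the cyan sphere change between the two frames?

+1.5

Before: roughly 2.9 units apart; after: 4.4. That's 1.5 units further apart.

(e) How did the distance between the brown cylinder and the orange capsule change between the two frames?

-1.1

They were about 6.4 units apart before and 5.3 after — 1.1 units closer together.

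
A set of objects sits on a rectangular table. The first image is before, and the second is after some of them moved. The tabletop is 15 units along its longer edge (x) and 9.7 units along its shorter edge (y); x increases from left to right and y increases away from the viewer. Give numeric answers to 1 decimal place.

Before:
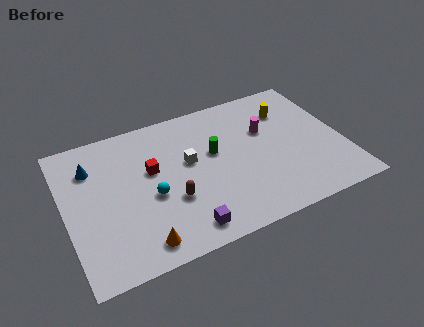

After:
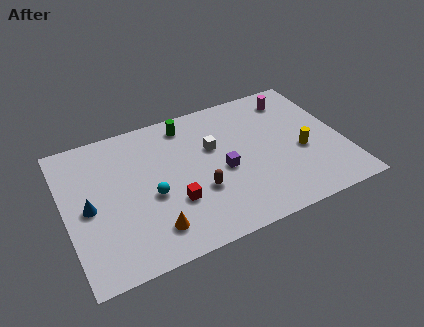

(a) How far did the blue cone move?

2.6

From (1.6, 7.2) to (1.2, 4.6), the blue cone covered √(0.4² + 2.6²) ≈ 2.6 units.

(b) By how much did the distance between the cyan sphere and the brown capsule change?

+1.4

The distance was about 1.2 in the first image and 2.6 in the second, so they moved 1.4 units further apart.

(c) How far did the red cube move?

2.8

The red cube moved from about (4.7, 5.8) to (5.6, 3.2), a distance of √(0.9² + 2.6²) ≈ 2.8.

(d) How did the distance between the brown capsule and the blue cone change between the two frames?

+0.5

Before: roughly 5.4 units apart; after: 5.9. That's 0.5 units further apart.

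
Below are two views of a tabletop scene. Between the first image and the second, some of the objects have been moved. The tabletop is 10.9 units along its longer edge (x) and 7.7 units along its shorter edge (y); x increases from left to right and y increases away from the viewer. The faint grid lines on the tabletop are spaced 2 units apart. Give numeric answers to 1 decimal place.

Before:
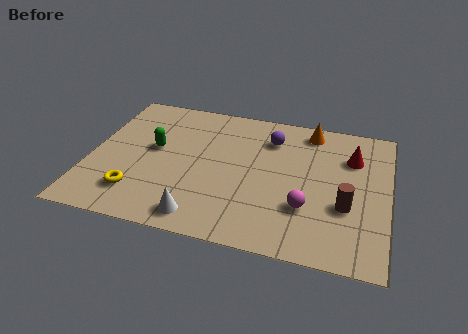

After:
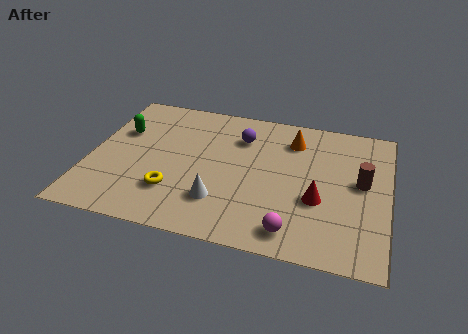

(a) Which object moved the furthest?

the red cone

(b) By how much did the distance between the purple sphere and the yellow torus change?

-2.0

They were about 6.2 units apart before and 4.2 after — 2.0 units closer together.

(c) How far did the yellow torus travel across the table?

1.4

The yellow torus was near (1.9, 1.7) before and (3.2, 2.1) after, so it travelled √(1.3² + 0.4²) ≈ 1.4 units.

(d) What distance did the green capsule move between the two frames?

1.5

The green capsule moved from about (2.3, 4.3) to (1.0, 5.0), a distance of √(1.3² + 0.7²) ≈ 1.5.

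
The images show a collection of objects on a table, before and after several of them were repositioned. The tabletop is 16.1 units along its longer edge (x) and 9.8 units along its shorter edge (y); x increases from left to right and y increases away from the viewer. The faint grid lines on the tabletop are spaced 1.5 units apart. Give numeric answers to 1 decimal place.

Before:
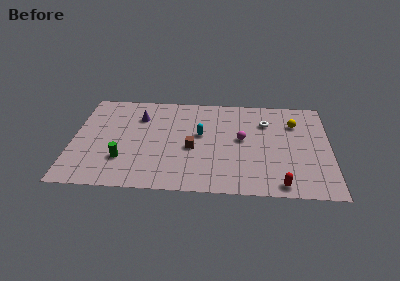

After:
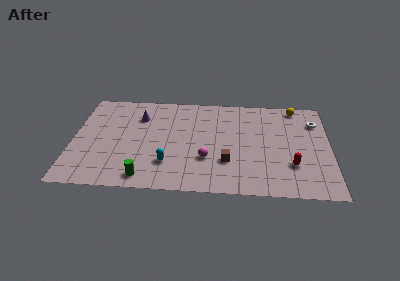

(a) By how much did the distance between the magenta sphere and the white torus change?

+5.6

Before: roughly 2.3 units apart; after: 7.9. That's 5.6 units further apart.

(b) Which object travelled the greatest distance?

the cyan capsule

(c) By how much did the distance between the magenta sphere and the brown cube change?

-2.0

Before: roughly 3.3 units apart; after: 1.3. That's 2.0 units closer together.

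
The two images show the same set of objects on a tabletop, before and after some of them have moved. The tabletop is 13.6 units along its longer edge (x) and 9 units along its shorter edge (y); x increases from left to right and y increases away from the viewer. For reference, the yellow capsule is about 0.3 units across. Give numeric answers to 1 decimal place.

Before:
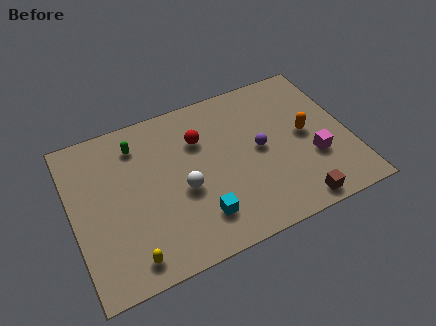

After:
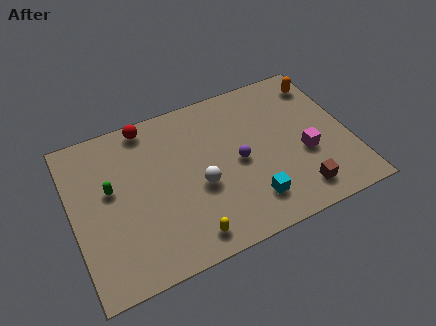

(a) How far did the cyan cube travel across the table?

2.5

From (5.9, 2.0) to (8.4, 1.9), the cyan cube covered √(2.5² + 0.1²) ≈ 2.5 units.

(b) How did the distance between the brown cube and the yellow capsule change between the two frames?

-2.6

Before: roughly 8.1 units apart; after: 5.5. That's 2.6 units closer together.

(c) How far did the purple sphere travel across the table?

1.1

The purple sphere moved from about (9.2, 4.6) to (8.1, 4.3), a distance of √(1.1² + 0.3²) ≈ 1.1.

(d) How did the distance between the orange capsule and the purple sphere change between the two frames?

+3.2

Before: roughly 2.3 units apart; after: 5.5. That's 3.2 units further apart.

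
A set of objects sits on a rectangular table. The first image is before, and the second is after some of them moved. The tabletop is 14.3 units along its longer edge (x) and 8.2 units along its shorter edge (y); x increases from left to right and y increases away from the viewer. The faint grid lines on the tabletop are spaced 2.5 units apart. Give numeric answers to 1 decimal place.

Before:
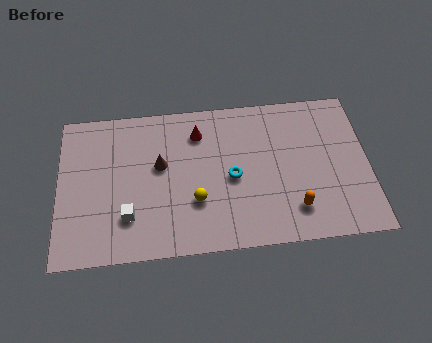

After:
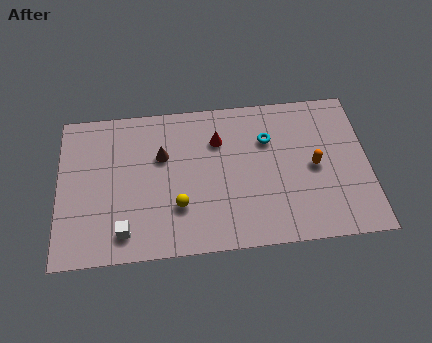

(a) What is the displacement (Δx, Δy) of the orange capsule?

(1.0, 2.2)

The orange capsule was at about (10.8, 1.8) and moved to about (11.8, 4.0).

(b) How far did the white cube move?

0.8

The white cube was near (3.2, 2.2) before and (3.0, 1.4) after, so it travelled √(0.2² + 0.8²) ≈ 0.8 units.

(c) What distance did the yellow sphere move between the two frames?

0.8

From (6.3, 2.7) to (5.5, 2.5), the yellow sphere covered √(0.8² + 0.2²) ≈ 0.8 units.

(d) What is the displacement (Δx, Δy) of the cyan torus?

(1.7, 1.9)

The cyan torus was at about (8.0, 3.8) and moved to about (9.7, 5.7).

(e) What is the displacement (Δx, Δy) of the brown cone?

(0.1, 0.5)

From the two frames, the brown cone sits at roughly (4.7, 4.8) before and (4.8, 5.3) after.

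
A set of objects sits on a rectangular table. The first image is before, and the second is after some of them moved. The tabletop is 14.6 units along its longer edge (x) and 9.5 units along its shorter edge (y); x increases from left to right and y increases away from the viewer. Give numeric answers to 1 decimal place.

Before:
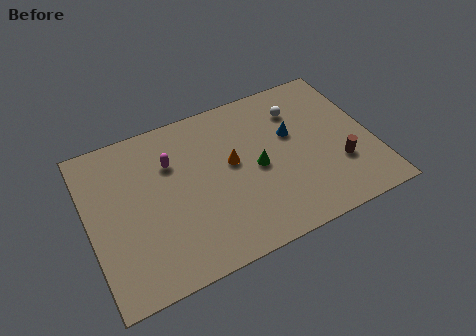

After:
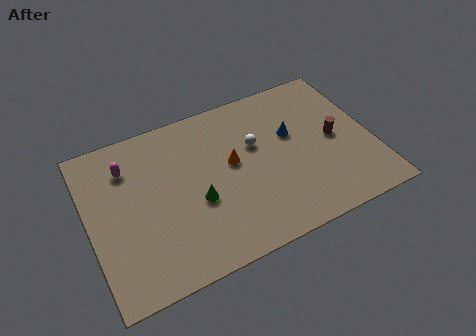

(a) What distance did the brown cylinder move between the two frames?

1.7

The brown cylinder was near (12.7, 3.0) before and (12.7, 4.7) after, so it travelled √(0.0² + 1.7²) ≈ 1.7 units.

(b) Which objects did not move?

the blue cone and the orange cone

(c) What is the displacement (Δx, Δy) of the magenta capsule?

(-2.2, 0.6)

The magenta capsule started near (4.4, 6.6) and ended near (2.2, 7.2).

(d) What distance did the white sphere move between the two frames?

2.7

From (11.1, 7.2) to (8.7, 5.9), the white sphere covered √(2.4² + 1.3²) ≈ 2.7 units.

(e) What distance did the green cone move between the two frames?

3.3

From (8.6, 4.5) to (5.4, 3.8), the green cone covered √(3.2² + 0.7²) ≈ 3.3 units.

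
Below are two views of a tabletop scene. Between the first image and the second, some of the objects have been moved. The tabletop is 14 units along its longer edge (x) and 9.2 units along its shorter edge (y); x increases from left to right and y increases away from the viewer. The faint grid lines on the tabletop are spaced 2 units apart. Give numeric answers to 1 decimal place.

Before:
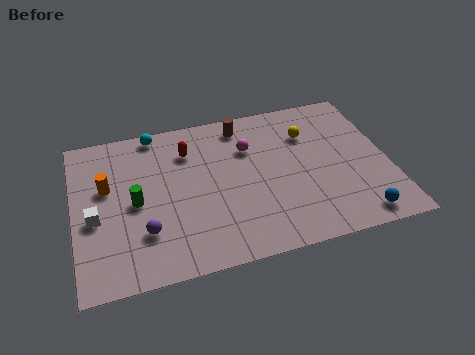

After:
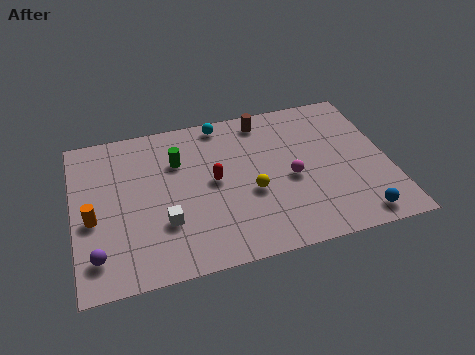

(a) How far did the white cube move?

3.2

From (0.9, 3.9) to (3.9, 2.9), the white cube covered √(3.0² + 1.0²) ≈ 3.2 units.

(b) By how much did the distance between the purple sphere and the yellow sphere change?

-1.4

They were about 8.6 units apart before and 7.2 after — 1.4 units closer together.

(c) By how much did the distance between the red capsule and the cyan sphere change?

+1.5

They were about 2.1 units apart before and 3.6 after — 1.5 units further apart.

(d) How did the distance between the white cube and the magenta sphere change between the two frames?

-1.6

Before: roughly 7.4 units apart; after: 5.8. That's 1.6 units closer together.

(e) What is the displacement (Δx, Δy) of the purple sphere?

(-2.1, -0.8)

From the two frames, the purple sphere sits at roughly (3.0, 2.6) before and (0.9, 1.8) after.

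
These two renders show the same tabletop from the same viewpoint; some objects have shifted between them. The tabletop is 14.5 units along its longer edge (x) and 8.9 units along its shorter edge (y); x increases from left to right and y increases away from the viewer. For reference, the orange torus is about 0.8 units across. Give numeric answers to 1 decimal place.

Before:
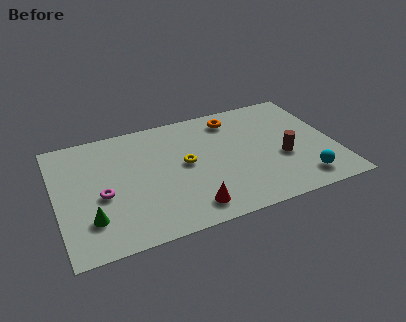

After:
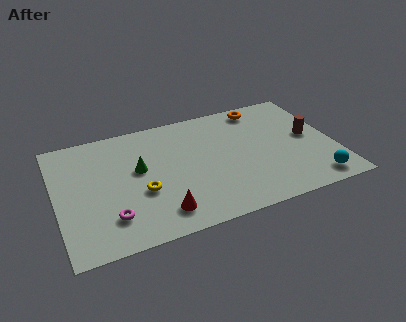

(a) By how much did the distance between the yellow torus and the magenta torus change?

-2.4

The distance was about 4.5 in the first image and 2.1 in the second, so they moved 2.4 units closer together.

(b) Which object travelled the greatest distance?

the green cone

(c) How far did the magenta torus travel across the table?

1.7

From (2.3, 3.8) to (2.6, 2.1), the magenta torus covered √(0.3² + 1.7²) ≈ 1.7 units.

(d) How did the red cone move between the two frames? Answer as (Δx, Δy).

(-1.5, 0.2)

The red cone was at about (6.6, 1.4) and moved to about (5.1, 1.6).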